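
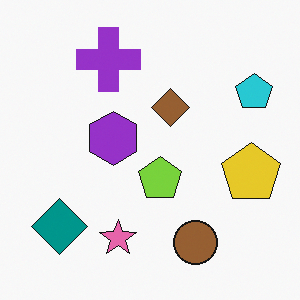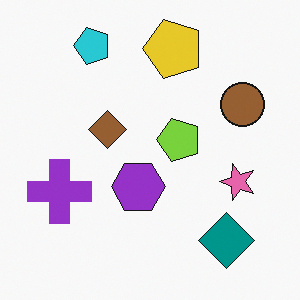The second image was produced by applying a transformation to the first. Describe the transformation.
The second image is the first rotated 90° counter-clockwise.

The cyan pentagon sits in the top-right of the first image and the top-left of the second — consistent with a whole-image 90° counter-clockwise rotation.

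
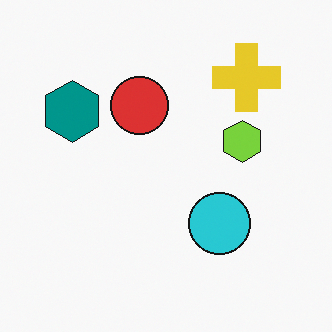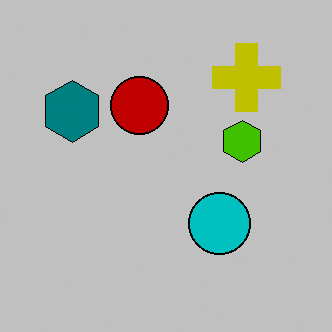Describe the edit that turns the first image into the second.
The image was heavily posterized to just a handful of flat colors.

Each flat color has snapped to a coarser quantized level — most visibly, the near-white background has dropped to a flat grey.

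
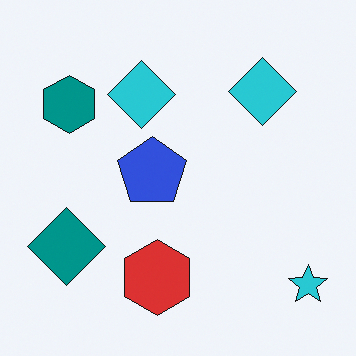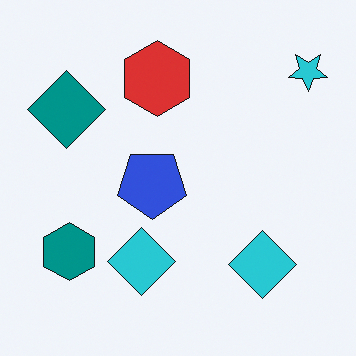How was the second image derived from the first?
Flipped vertically (top ↔ bottom).

The cyan star is in the bottom-right of the first image and the top-right of the second — shapes on opposite sides of the horizontal midline have swapped in a mirror flip.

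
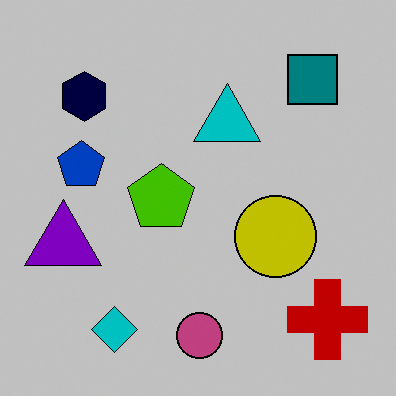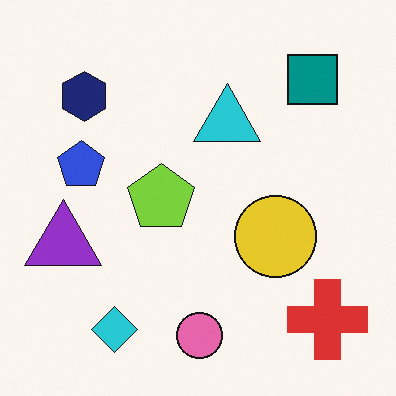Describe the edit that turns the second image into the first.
This is the original image heavily posterized to just a handful of flat colors.

Each flat color has snapped to a coarser quantized level — most visibly, the near-white background has dropped to a flat grey.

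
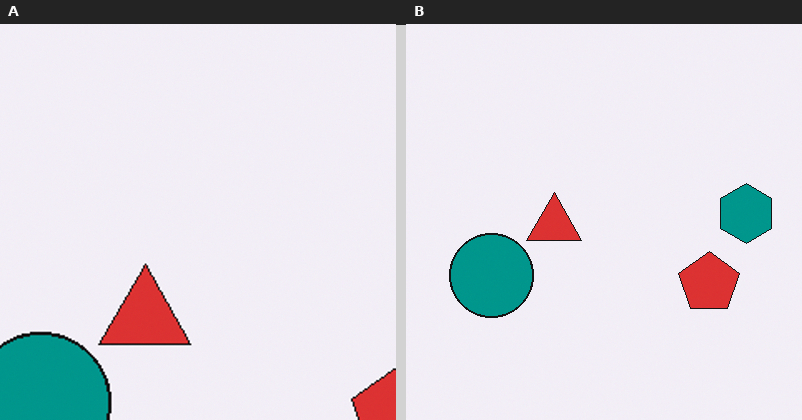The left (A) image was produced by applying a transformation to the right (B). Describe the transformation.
The left (A) image is the right (B) cropped tightly and scaled back up.

The visible shapes are larger and the field of view is narrower; shapes near the original edges may be partly or wholly outside the frame — a crop-and-rescale.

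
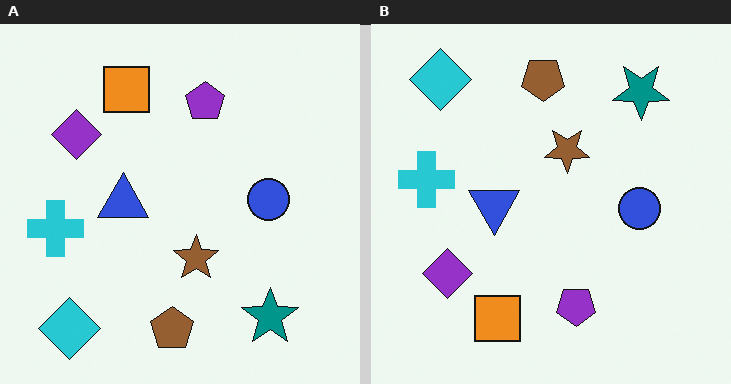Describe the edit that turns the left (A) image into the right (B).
It was flipped vertically (top ↔ bottom).

The brown pentagon is in the bottom of the left (A) image and the top of the right (B) — shapes on opposite sides of the horizontal midline have swapped in a mirror flip.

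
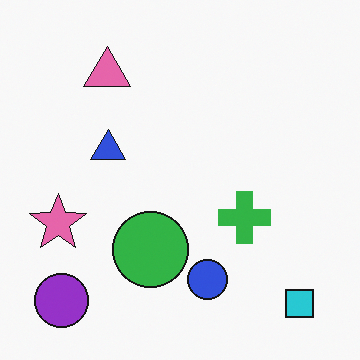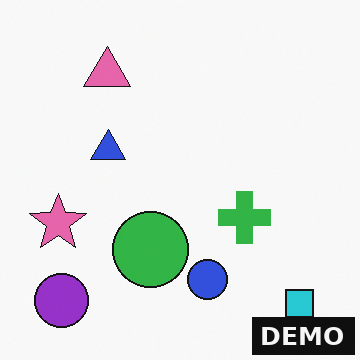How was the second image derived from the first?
The second image is the first watermarked with the text "DEMO" in the lower-right corner.

A dark label reading "DEMO" appears in the lower-right corner.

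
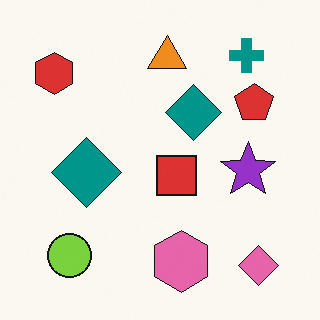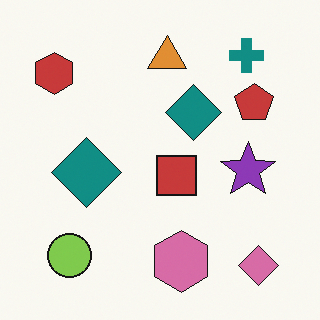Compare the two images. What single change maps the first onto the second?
The transformation is: slightly desaturated.

All colors are more muted and greyish — a global saturation change.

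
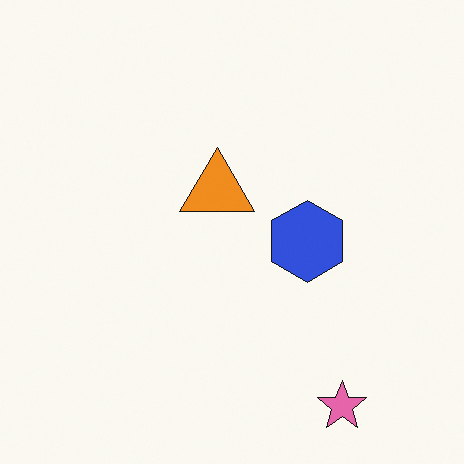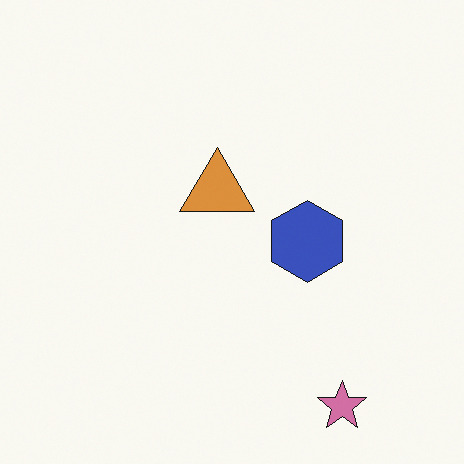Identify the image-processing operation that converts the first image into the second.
This is the original image slightly desaturated.

All colors are more muted and greyish — a global saturation change.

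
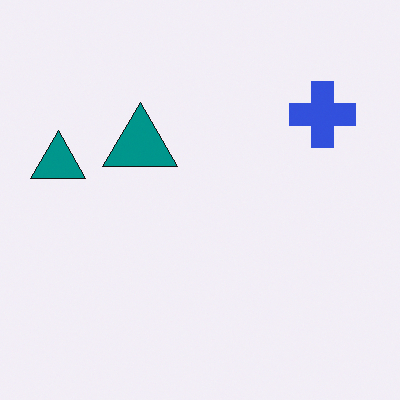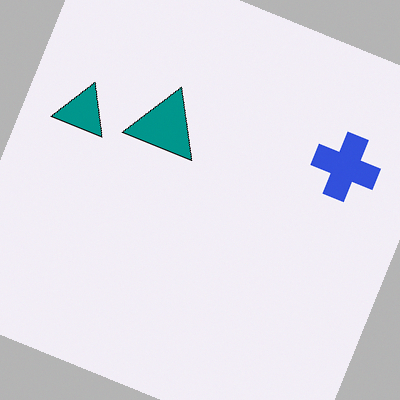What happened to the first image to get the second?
The image was rotated clockwise by a clearly visible amount.

Every shape is tilted by the same angle and the image corners show triangular fill wedges — a whole-image rotation by a non-right angle.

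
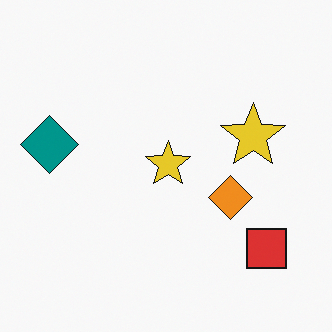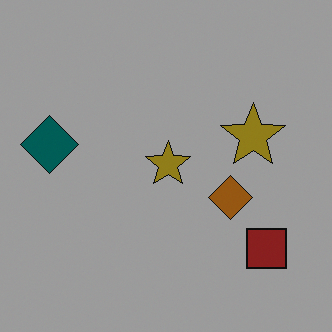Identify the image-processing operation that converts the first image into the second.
The second image is the first substantially darkened.

Every pixel — background and shapes alike — is uniformly darkened.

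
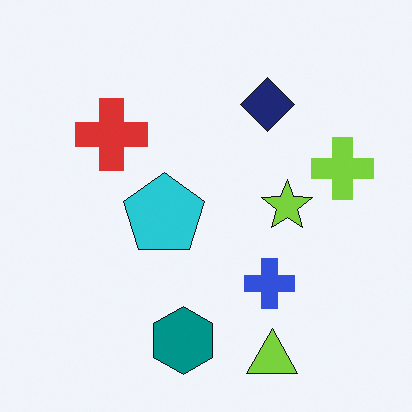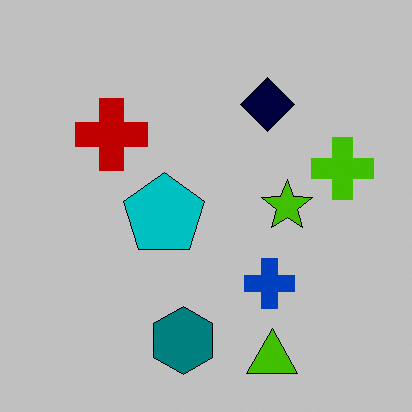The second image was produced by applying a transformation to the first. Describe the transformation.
This is the original image aggressively posterized.

Each flat color has snapped to a coarser quantized level — most visibly, the near-white background has dropped to a flat grey.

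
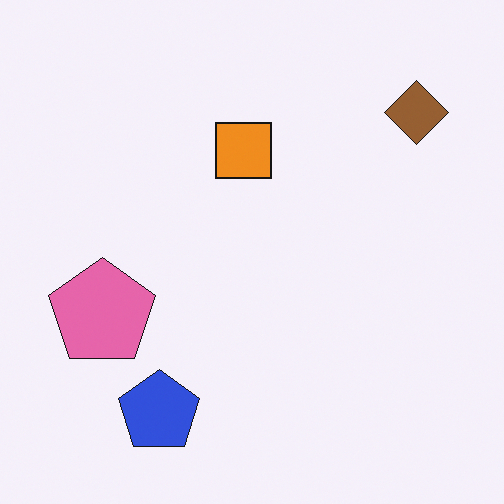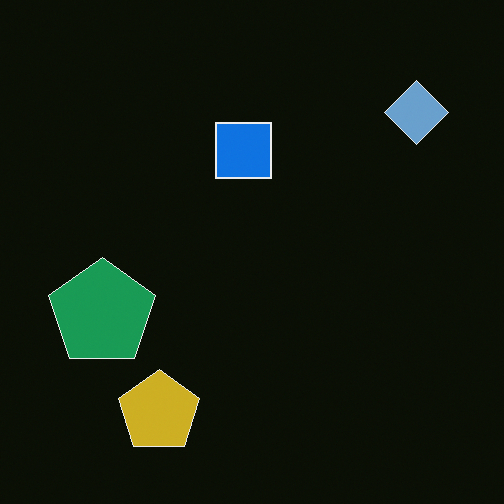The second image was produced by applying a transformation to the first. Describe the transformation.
The second image is the first color-inverted (negative).

The light background has become dark and every shape's color is its complement — a photographic negative.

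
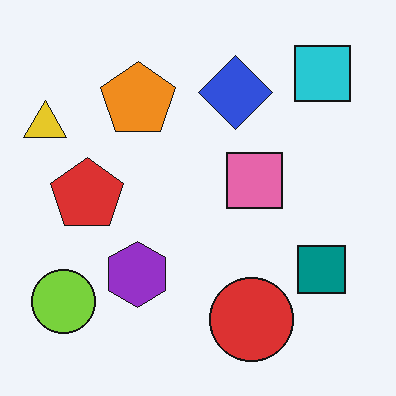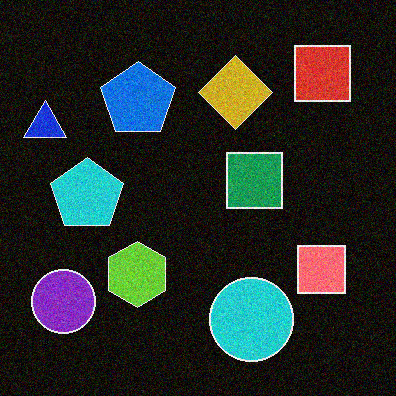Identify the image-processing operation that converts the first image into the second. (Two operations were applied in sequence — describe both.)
Color-inverted (negative), then degraded with moderate additive noise.

The light background has become dark and every shape's color is its complement — a photographic negative. Random speckle covers the whole image, including the flat background.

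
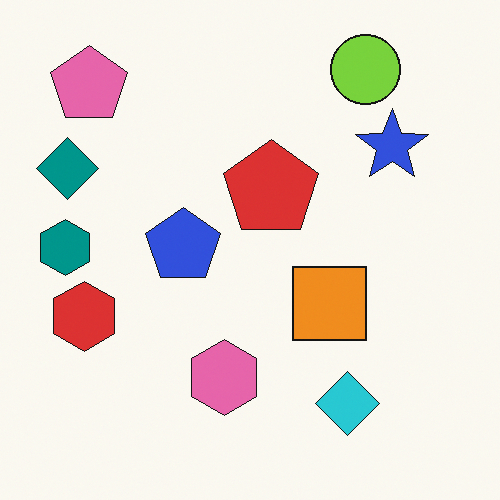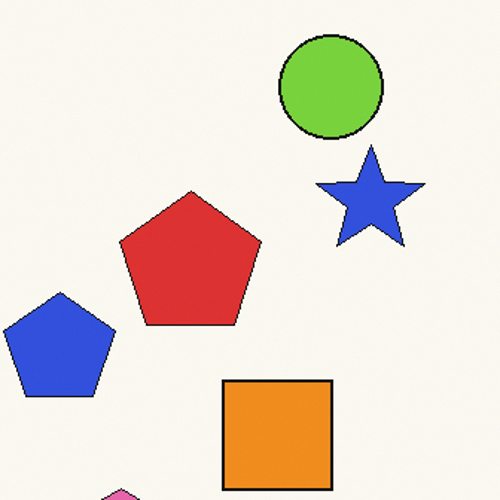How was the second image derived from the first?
The transformation is: cropped slightly and scaled back up.

The visible shapes are larger and the field of view is narrower; shapes near the original edges may be partly or wholly outside the frame — a crop-and-rescale.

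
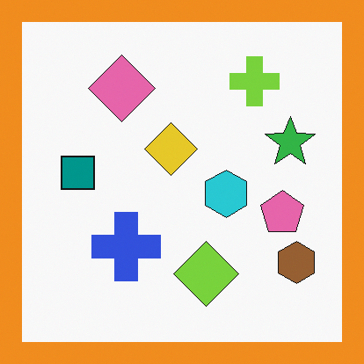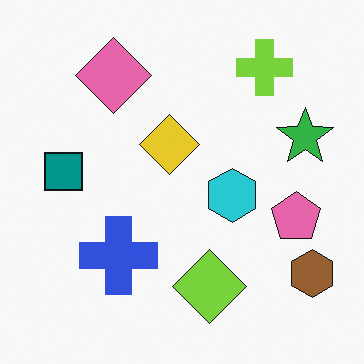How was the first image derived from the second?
The first image is the second framed with a orange border.

A solid orange frame runs around the edge of the first image, with the content slightly shrunk inside it.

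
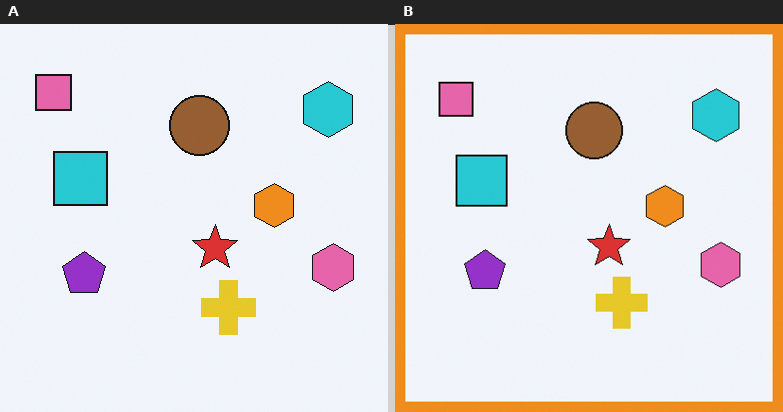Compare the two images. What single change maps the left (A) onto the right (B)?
This is the original image framed with a orange border.

A solid orange frame runs around the edge of the right (B) image, with the content slightly shrunk inside it.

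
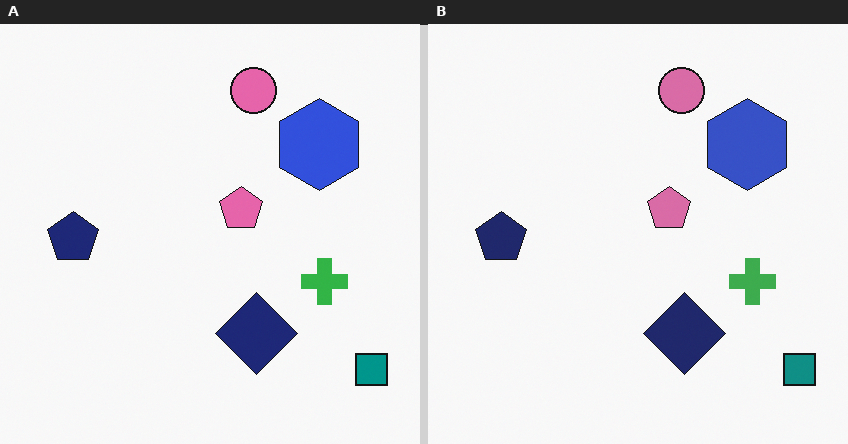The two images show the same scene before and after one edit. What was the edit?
Slightly desaturated.

All colors are more muted and greyish — a global saturation change.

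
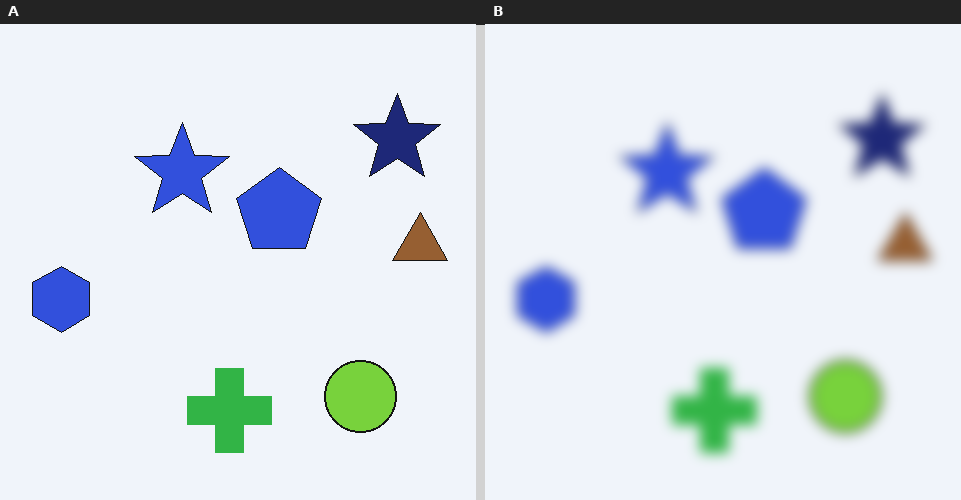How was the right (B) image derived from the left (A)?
The right (B) image is the left (A) heavily blurred.

Shape edges and outlines are uniformly softened across the whole image.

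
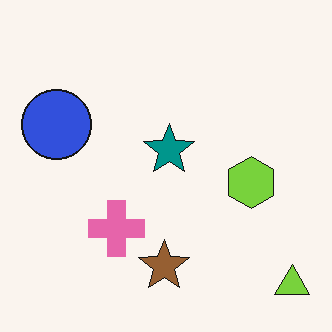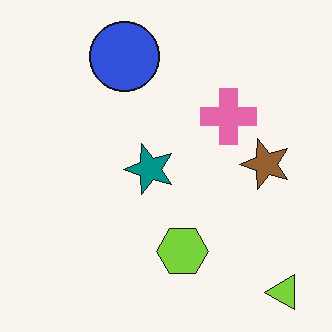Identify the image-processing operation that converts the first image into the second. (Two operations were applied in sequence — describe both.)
This is the original image JPEG-compressed with visible artifacts, then transposed (reflected across the top-left ↔ bottom-right diagonal).

Blocky 8×8 compression artifacts appear around shape edges and the flat background shows ringing — characteristic JPEG degradation. Shapes have swapped their row and column positions — what was in the top-right is now in the bottom-left — a diagonal reflection.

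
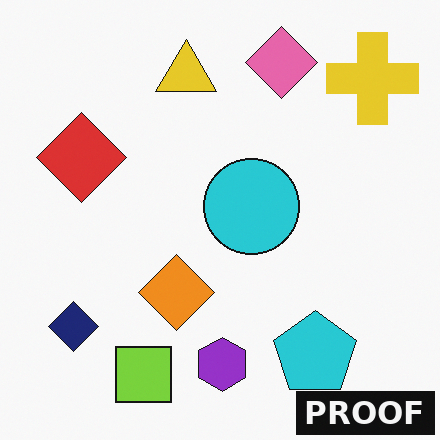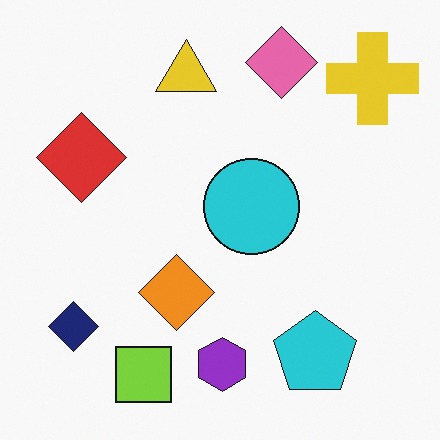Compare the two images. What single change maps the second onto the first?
The first image is the second watermarked with the text "PROOF" in the lower-right corner.

A dark label reading "PROOF" appears in the lower-right corner.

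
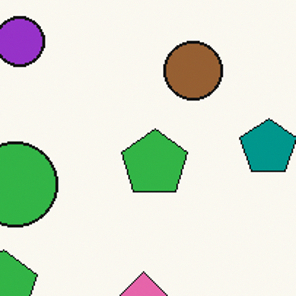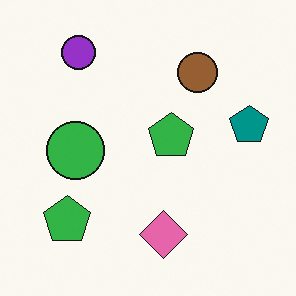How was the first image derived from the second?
The first image is the second cropped slightly and scaled back up.

The visible shapes are larger and the field of view is narrower; shapes near the original edges may be partly or wholly outside the frame — a crop-and-rescale.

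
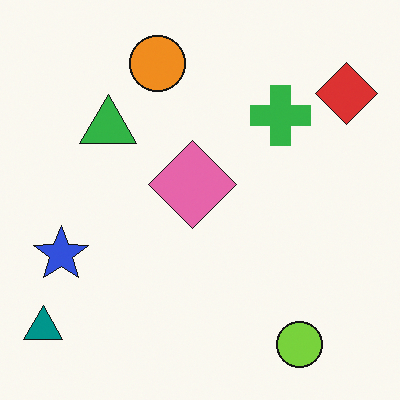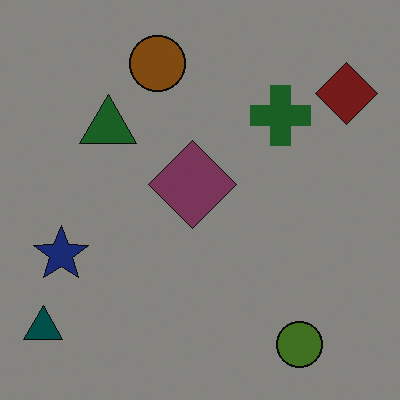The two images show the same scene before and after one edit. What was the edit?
The second image is the first darkened a lot.

Every pixel — background and shapes alike — is uniformly darkened.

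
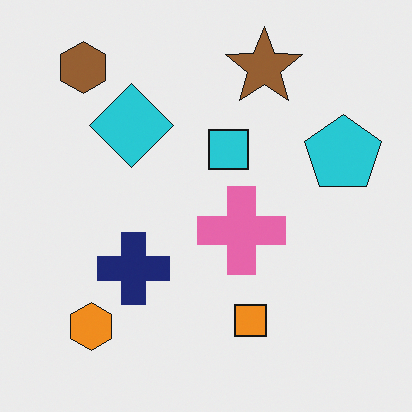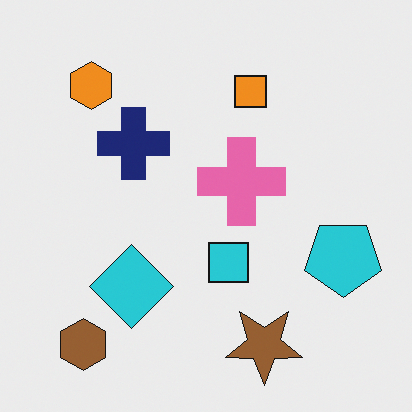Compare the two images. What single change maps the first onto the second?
Flipped vertically (top ↔ bottom).

The brown hexagon is in the top-left of the first image and the bottom-left of the second — shapes on opposite sides of the horizontal midline have swapped in a mirror flip.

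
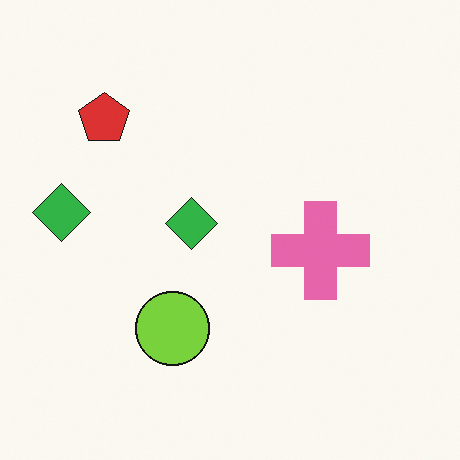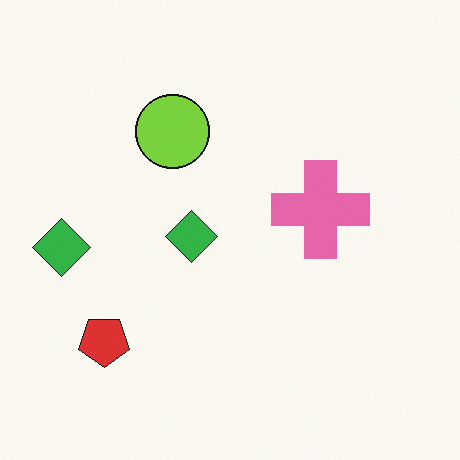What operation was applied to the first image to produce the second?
It was flipped vertically (top ↔ bottom).

The red pentagon is in the top-left of the first image and the bottom-left of the second — shapes on opposite sides of the horizontal midline have swapped in a mirror flip.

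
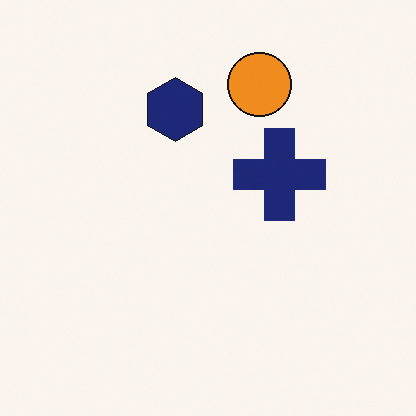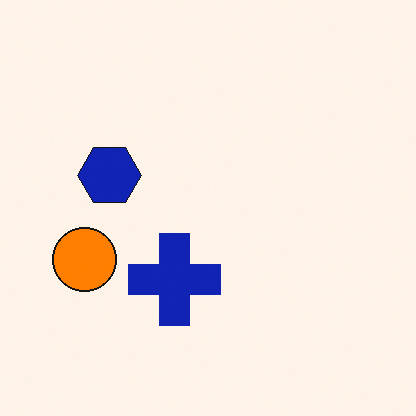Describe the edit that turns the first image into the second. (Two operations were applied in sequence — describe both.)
It was heavily oversaturated, then transposed (reflected across the top-left ↔ bottom-right diagonal).

All colors are more vivid — a global saturation change. Shapes have swapped their row and column positions — what was in the top-right is now in the bottom-left — a diagonal reflection.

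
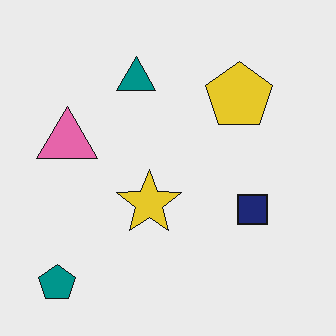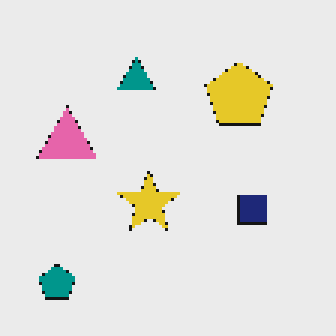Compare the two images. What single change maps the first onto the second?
The second image is the first lightly pixelated (a mild mosaic effect).

Shapes are reduced to large square blocks; fine edges and outlines are lost — a downscale-then-upscale (mosaic) effect.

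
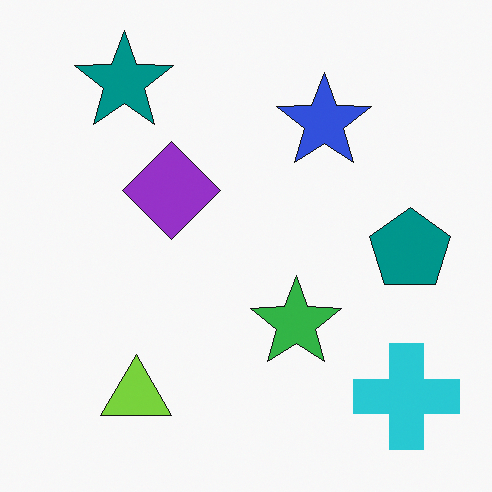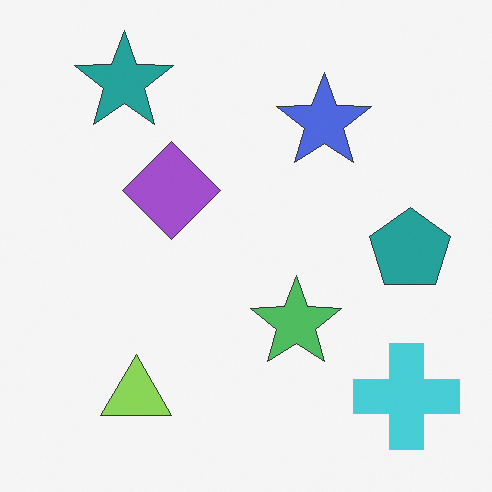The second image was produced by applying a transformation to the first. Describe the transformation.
Given slightly reduced contrast.

Tones are pushed toward mid-grey across the whole image — a global contrast change.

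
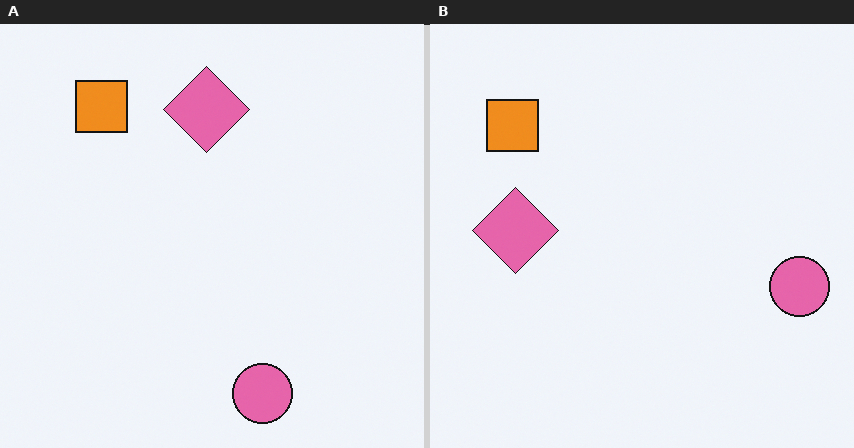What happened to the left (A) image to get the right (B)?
The transformation is: transposed (reflected across the top-left ↔ bottom-right diagonal).

Shapes have swapped their row and column positions — what was in the top-right is now in the bottom-left — a diagonal reflection.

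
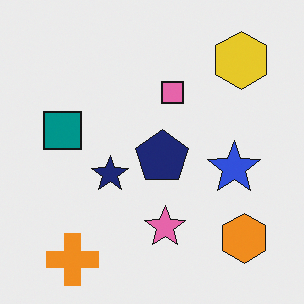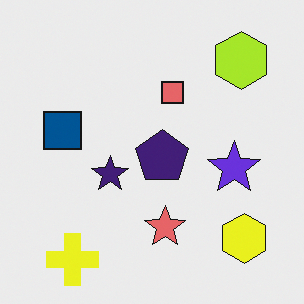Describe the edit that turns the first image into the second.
The image was hue-shifted slightly.

Every shape's color has rotated by the same amount around the hue wheel — a uniform hue shift.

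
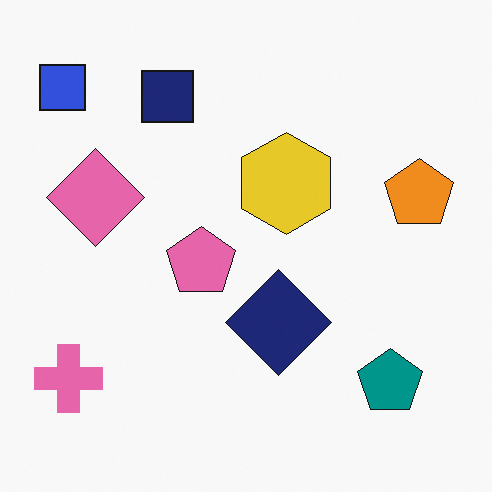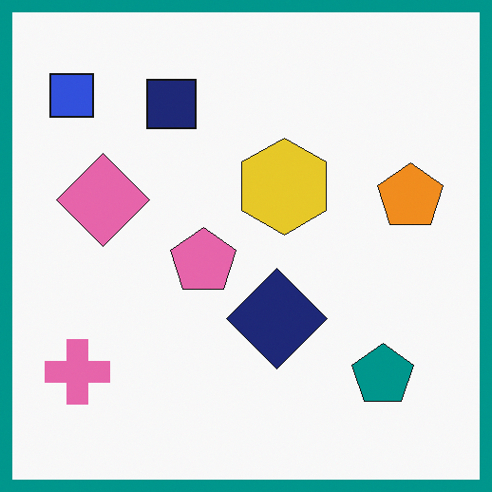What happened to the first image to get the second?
The image was framed with a teal border.

A solid teal frame runs around the edge of the second image, with the content slightly shrunk inside it.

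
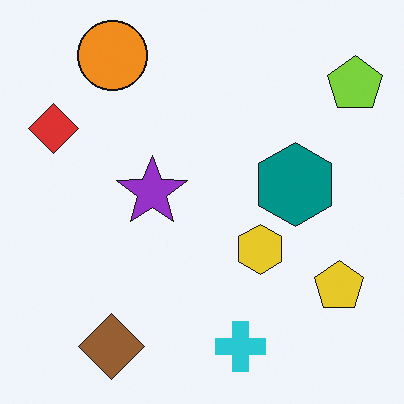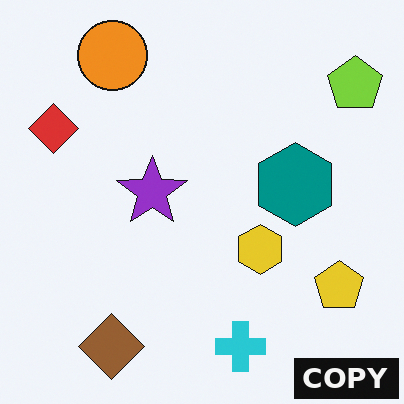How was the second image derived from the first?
The image was watermarked with the text "COPY" in the lower-right corner.

A dark label reading "COPY" appears in the lower-right corner.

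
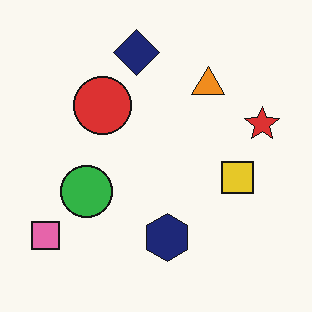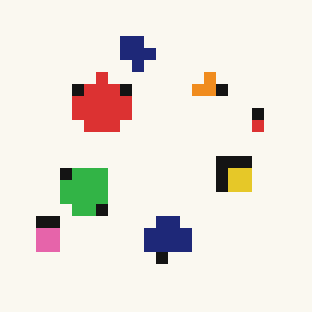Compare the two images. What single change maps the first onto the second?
Coarsely pixelated.

Shapes are reduced to large square blocks; fine edges and outlines are lost — a downscale-then-upscale (mosaic) effect.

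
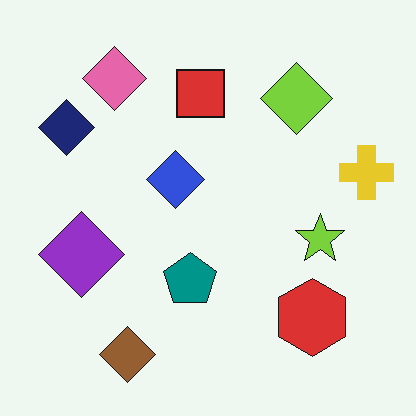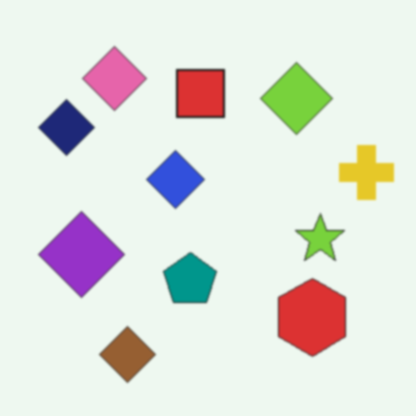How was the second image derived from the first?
This is the original image lightly blurred.

Shape edges and outlines are uniformly softened across the whole image.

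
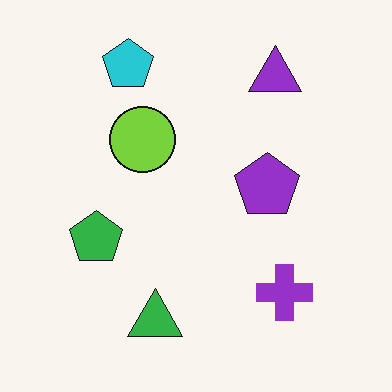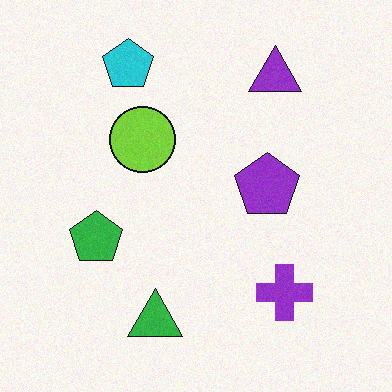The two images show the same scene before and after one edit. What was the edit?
Degraded with subtle gaussian noise.

Random speckle covers the whole image, including the flat background.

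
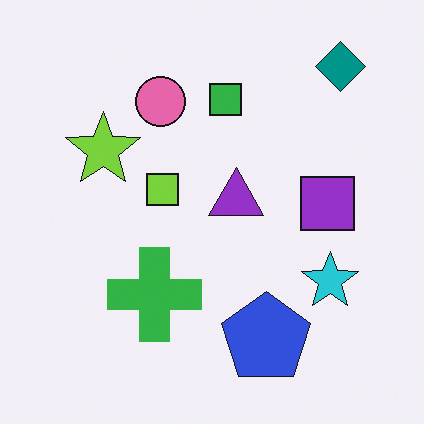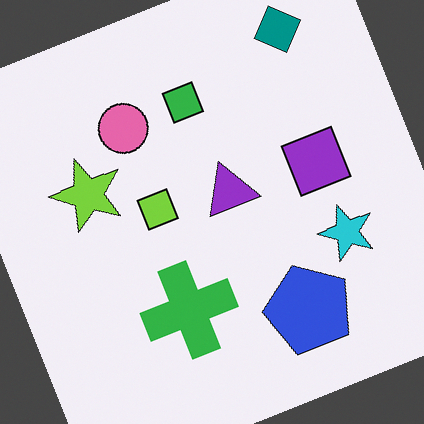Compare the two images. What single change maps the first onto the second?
It was rotated counter-clockwise by a clearly visible amount.

Every shape is tilted by the same angle and the image corners show triangular fill wedges — a whole-image rotation by a non-right angle.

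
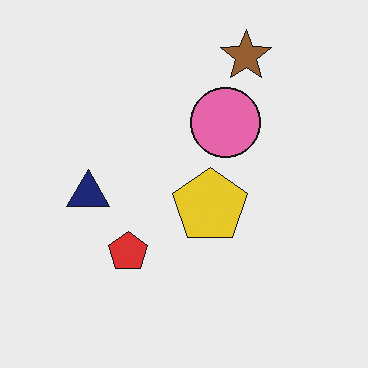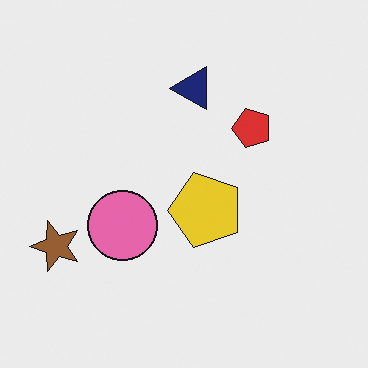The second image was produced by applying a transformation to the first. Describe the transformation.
The transformation is: transposed (reflected across the top-left ↔ bottom-right diagonal).

Shapes have swapped their row and column positions — what was in the top-right is now in the bottom-left — a diagonal reflection.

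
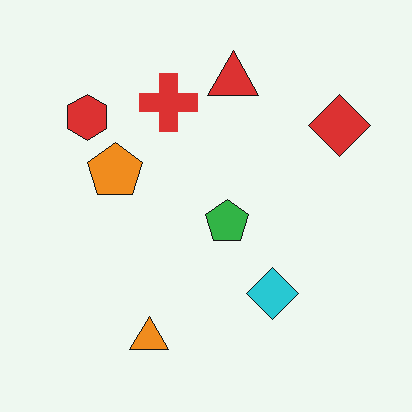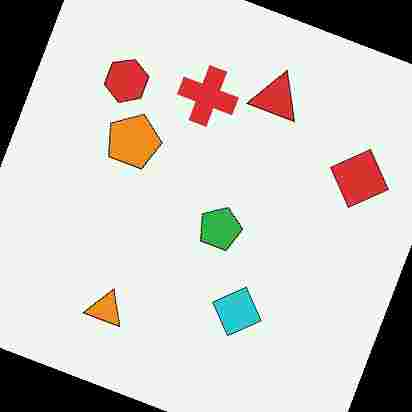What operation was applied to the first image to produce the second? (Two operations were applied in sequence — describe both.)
The image was rotated clockwise by a clearly visible amount, then heavily JPEG-compressed with obvious blocking artifacts.

Every shape is tilted by the same angle and the image corners show triangular fill wedges — a whole-image rotation by a non-right angle. Blocky 8×8 compression artifacts appear around shape edges and the flat background shows ringing — characteristic JPEG degradation.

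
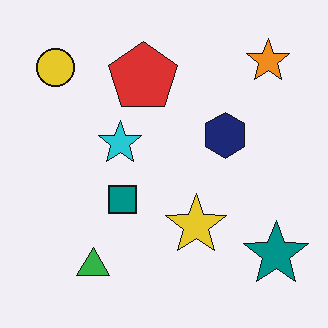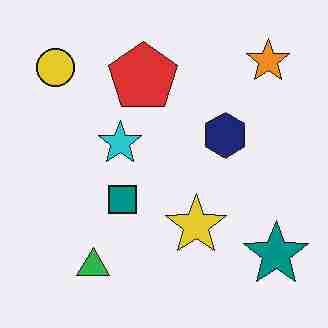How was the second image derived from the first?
Degraded with heavy JPEG compression.

Blocky 8×8 compression artifacts appear around shape edges and the flat background shows ringing — characteristic JPEG degradation.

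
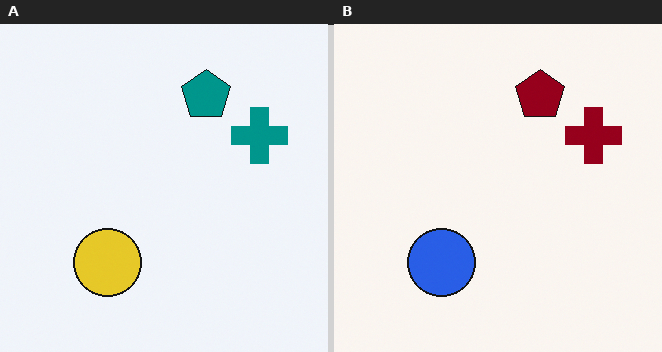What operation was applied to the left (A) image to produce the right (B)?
The image was hue-shifted by a large amount.

Every shape's color has rotated by the same amount around the hue wheel — a uniform hue shift.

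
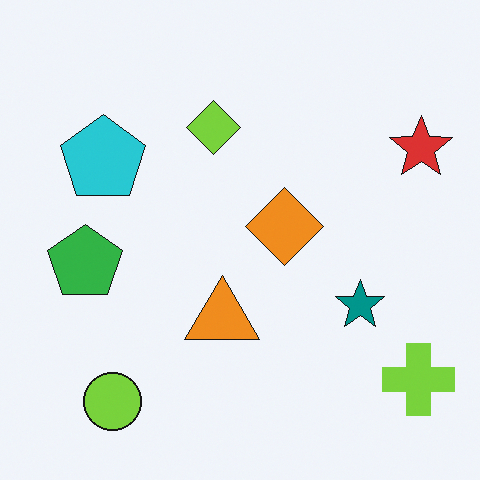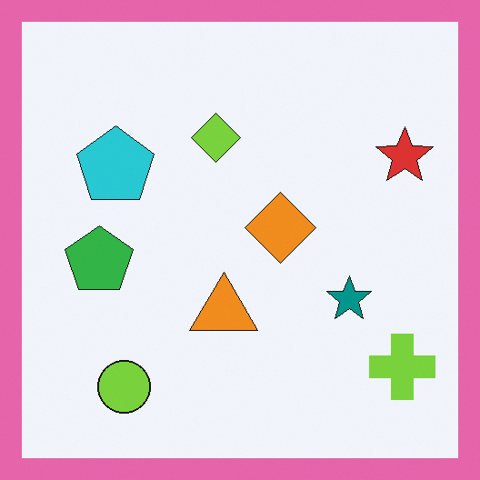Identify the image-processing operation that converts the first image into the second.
It was framed with a pink border.

A solid pink frame runs around the edge of the second image, with the content slightly shrunk inside it.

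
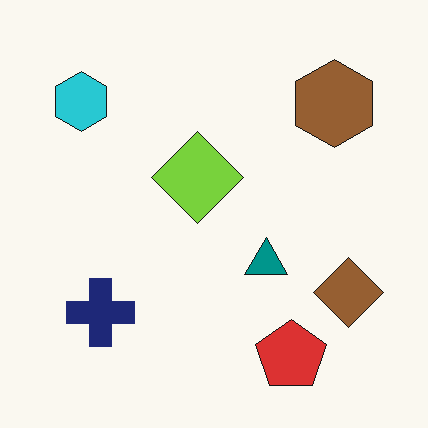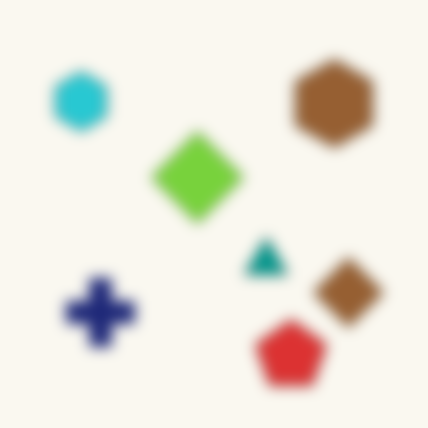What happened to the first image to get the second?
The image was strongly gaussian-blurred.

Shape edges and outlines are uniformly softened across the whole image.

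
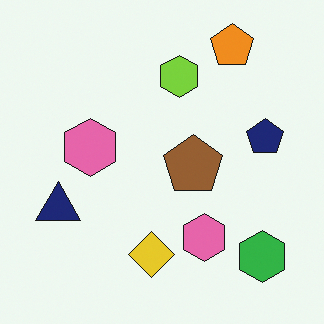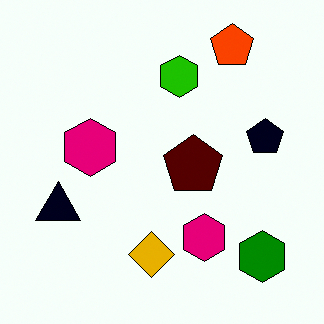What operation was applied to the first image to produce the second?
Given much higher contrast.

Tones are pushed away from mid-grey across the whole image — a global contrast change.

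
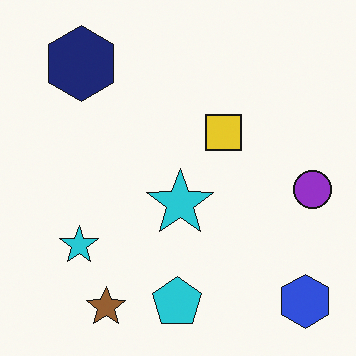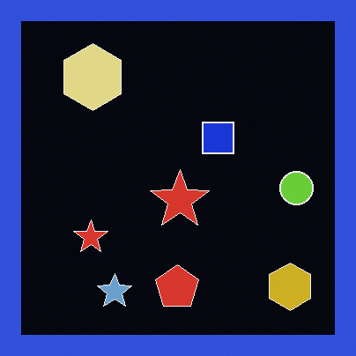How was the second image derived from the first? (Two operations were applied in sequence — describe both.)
It was color-inverted (negative), then framed with a blue border.

The light background has become dark and every shape's color is its complement — a photographic negative. A solid blue frame runs around the edge of the second image, with the content slightly shrunk inside it.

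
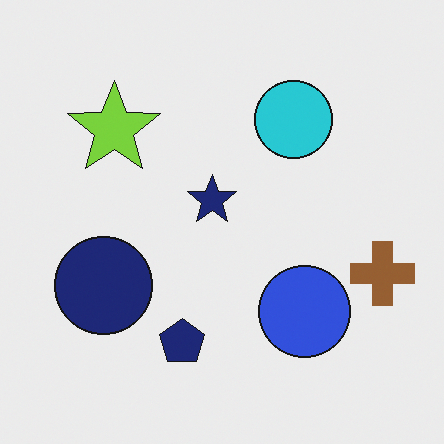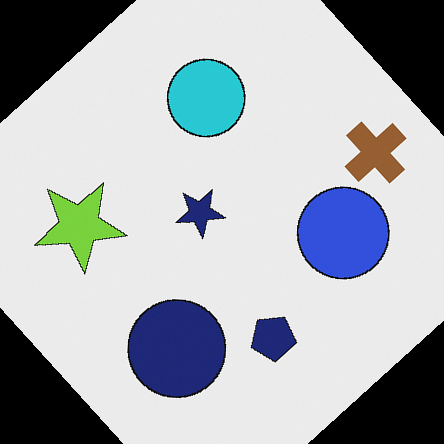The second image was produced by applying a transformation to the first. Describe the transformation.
The second image is the first rotated counter-clockwise by a large amount — several tens of degrees.

Every shape is tilted by the same angle and the image corners show triangular fill wedges — a whole-image rotation by a non-right angle.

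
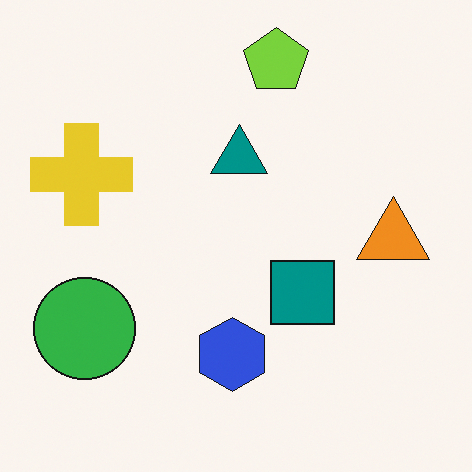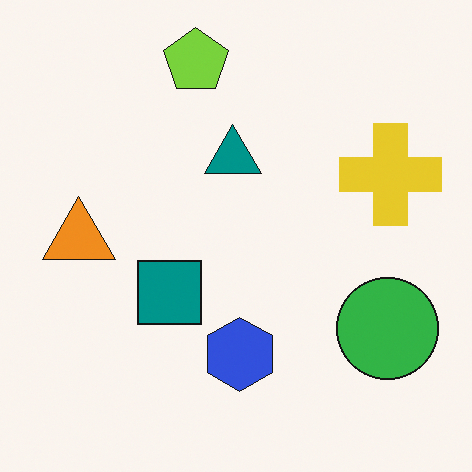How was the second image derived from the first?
Flipped horizontally (left ↔ right).

The orange triangle is in the right of the first image and the left of the second — shapes on opposite sides of the vertical midline have swapped in a mirror flip.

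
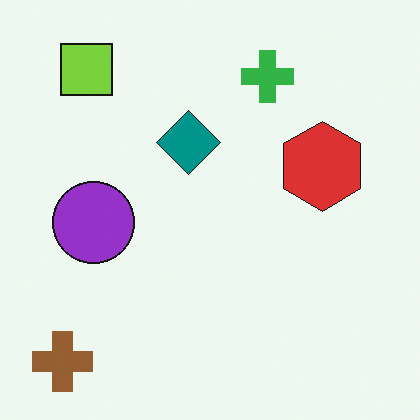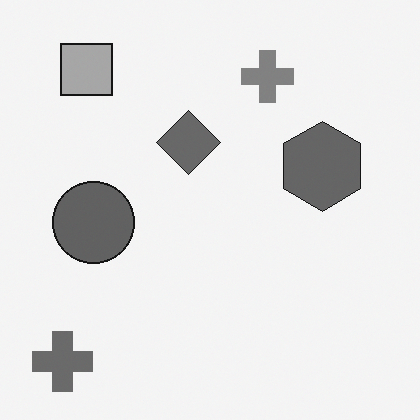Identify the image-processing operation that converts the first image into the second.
The second image is the first converted to grayscale.

All color is removed — every shape is now a shade of grey.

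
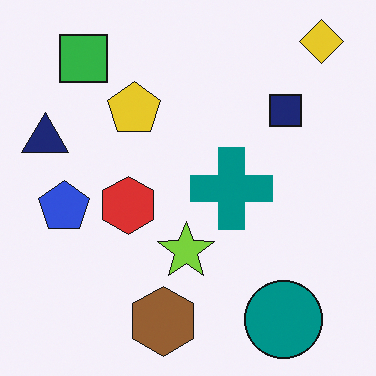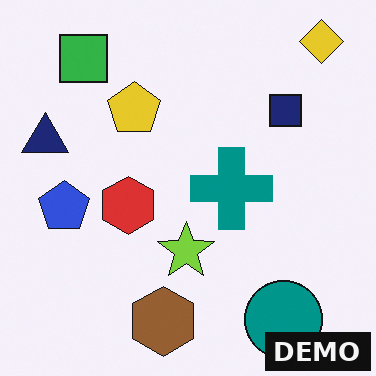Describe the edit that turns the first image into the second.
The image was watermarked with the text "DEMO" in the lower-right corner.

A dark label reading "DEMO" appears in the lower-right corner.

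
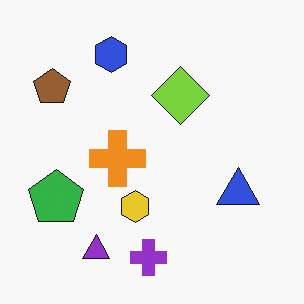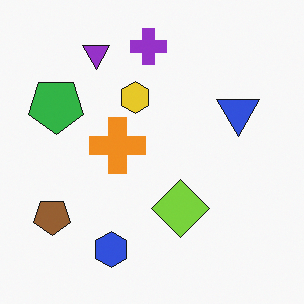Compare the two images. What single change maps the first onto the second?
Flipped vertically (top ↔ bottom).

The purple cross is in the bottom of the first image and the top of the second — shapes on opposite sides of the horizontal midline have swapped in a mirror flip.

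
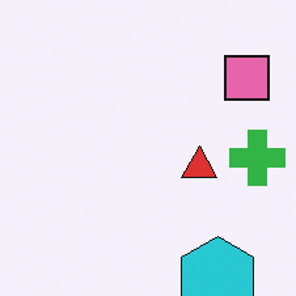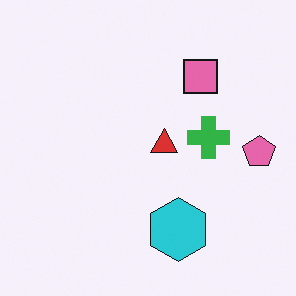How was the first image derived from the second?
It was cropped slightly and scaled back up.

The visible shapes are larger and the field of view is narrower; shapes near the original edges may be partly or wholly outside the frame — a crop-and-rescale.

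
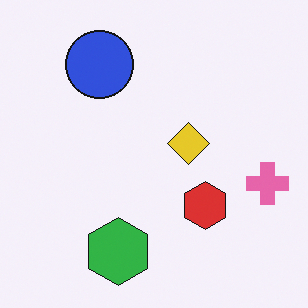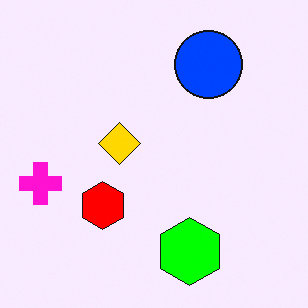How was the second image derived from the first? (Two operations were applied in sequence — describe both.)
Heavily oversaturated, then flipped horizontally (left ↔ right).

All colors are more vivid — a global saturation change. The pink cross is in the right of the first image and the left of the second — shapes on opposite sides of the vertical midline have swapped in a mirror flip.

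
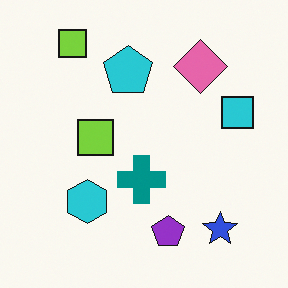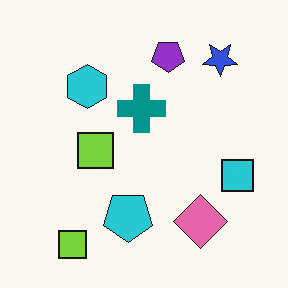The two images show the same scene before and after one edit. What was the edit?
The image was flipped vertically (top ↔ bottom).

The purple pentagon is in the bottom of the first image and the top of the second — shapes on opposite sides of the horizontal midline have swapped in a mirror flip.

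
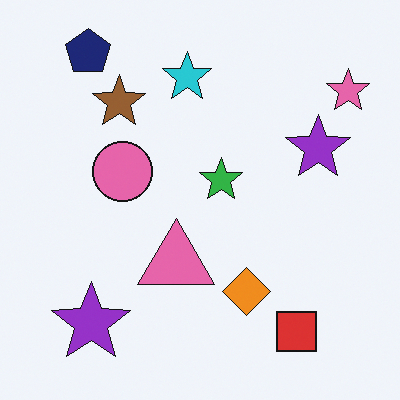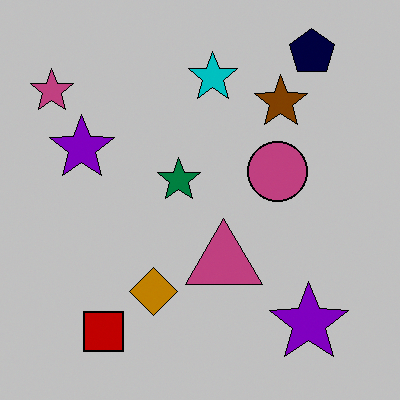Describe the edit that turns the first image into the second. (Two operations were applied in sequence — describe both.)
The second image is the first flipped horizontally (left ↔ right), then aggressively posterized.

The pink star is in the top-right of the first image and the top-left of the second — shapes on opposite sides of the vertical midline have swapped in a mirror flip. Each flat color has snapped to a coarser quantized level — most visibly, the near-white background has dropped to a flat grey.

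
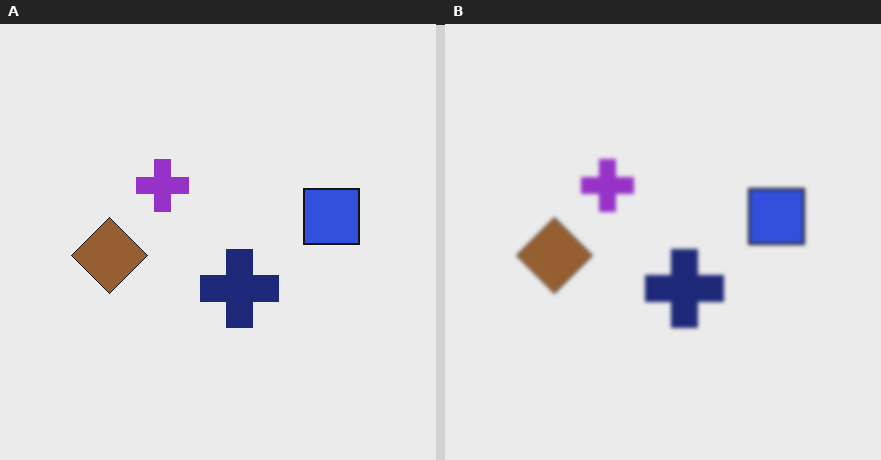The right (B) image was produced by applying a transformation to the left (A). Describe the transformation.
Lightly blurred.

Shape edges and outlines are uniformly softened across the whole image.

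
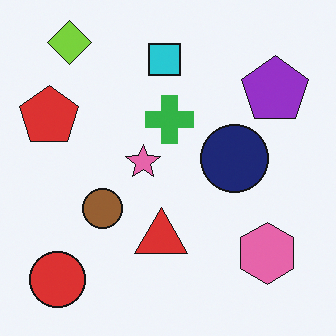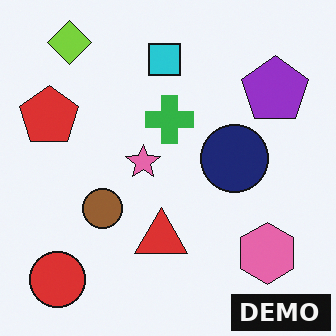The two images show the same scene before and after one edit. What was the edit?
The second image is the first watermarked with the text "DEMO" in the lower-right corner.

A dark label reading "DEMO" appears in the lower-right corner.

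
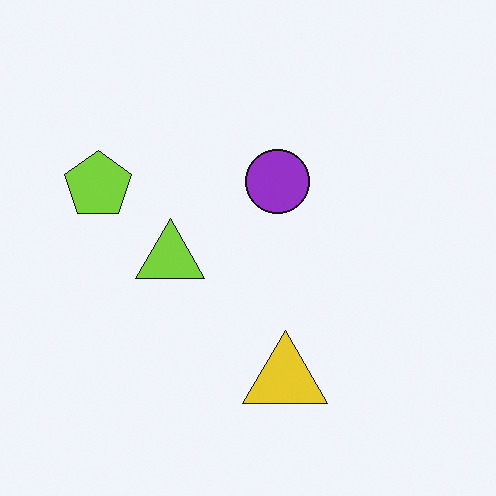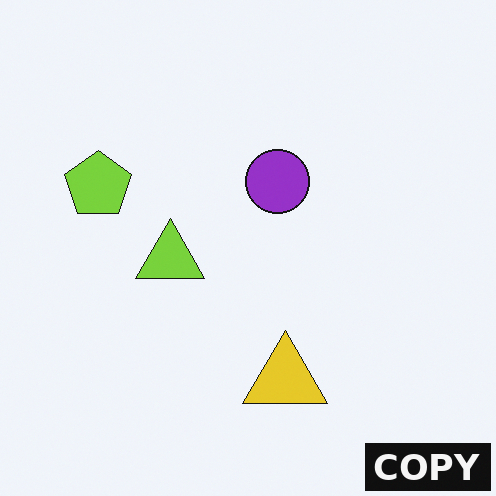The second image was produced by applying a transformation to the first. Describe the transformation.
Watermarked with the text "COPY" in the lower-right corner.

A dark label reading "COPY" appears in the lower-right corner.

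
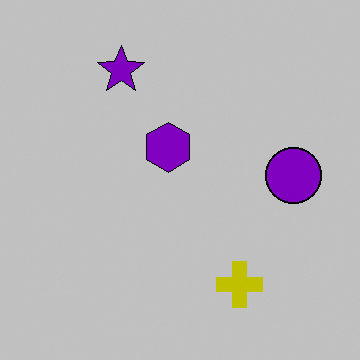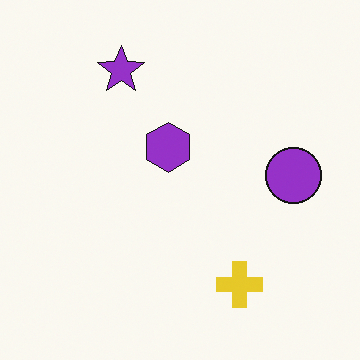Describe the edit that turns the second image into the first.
Aggressively posterized.

Each flat color has snapped to a coarser quantized level — most visibly, the near-white background has dropped to a flat grey.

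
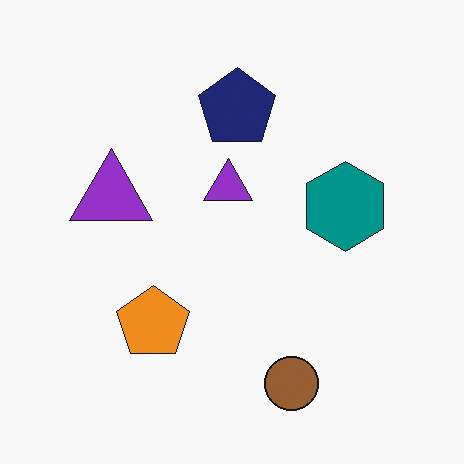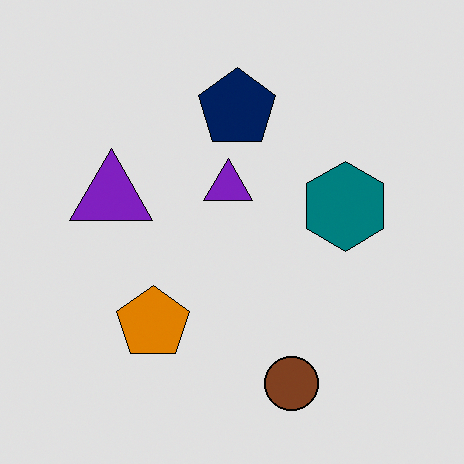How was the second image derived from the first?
This is the original image moderately posterized.

Each flat color has snapped to a coarser quantized level — most visibly, the near-white background has dropped to a flat grey.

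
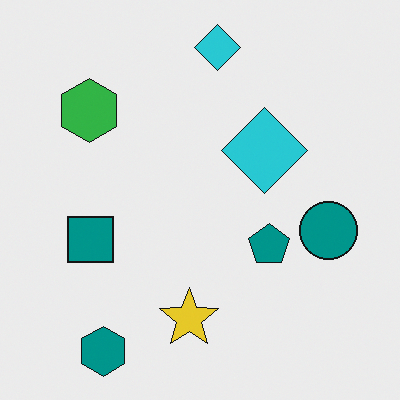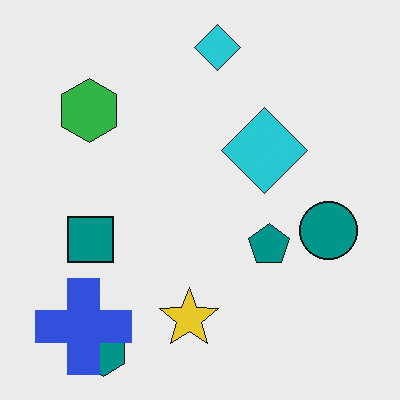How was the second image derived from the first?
It was overlaid with an additional blue cross.

A blue cross appears in the second image that is absent from the first.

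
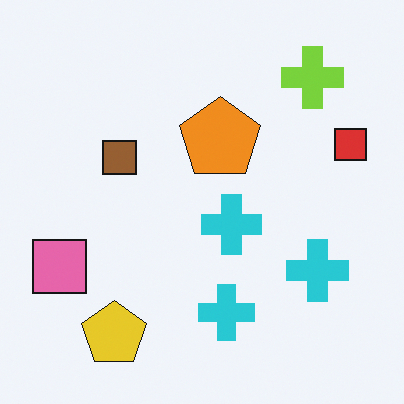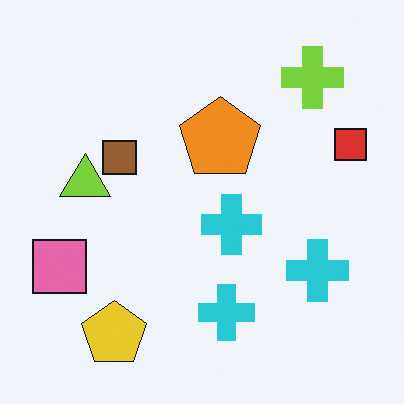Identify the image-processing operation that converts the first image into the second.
The second image is the first overlaid with an additional lime triangle.

A lime triangle appears in the second image that is absent from the first.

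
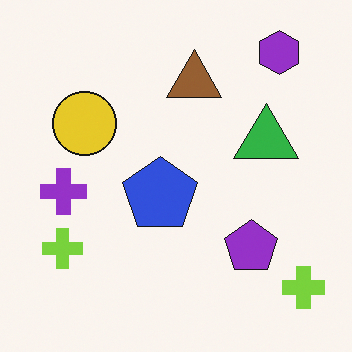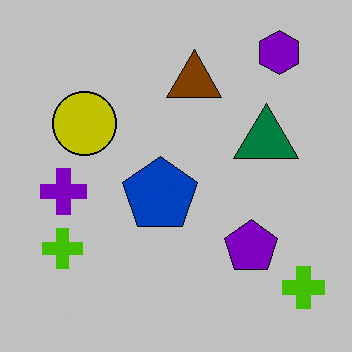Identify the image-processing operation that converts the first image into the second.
The transformation is: aggressively posterized.

Each flat color has snapped to a coarser quantized level — most visibly, the near-white background has dropped to a flat grey.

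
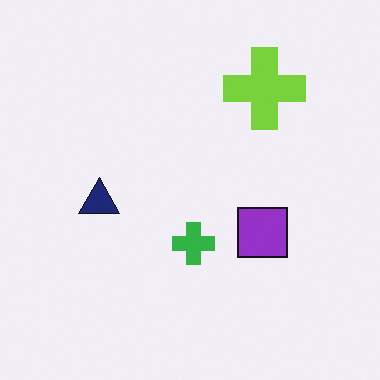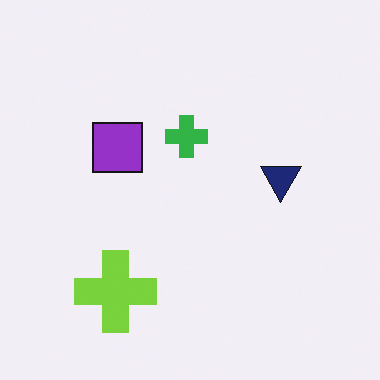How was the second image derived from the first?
It was rotated 180°.

The lime cross sits in the top-right of the first image and the bottom-left of the second — consistent with a whole-image 180° rotation.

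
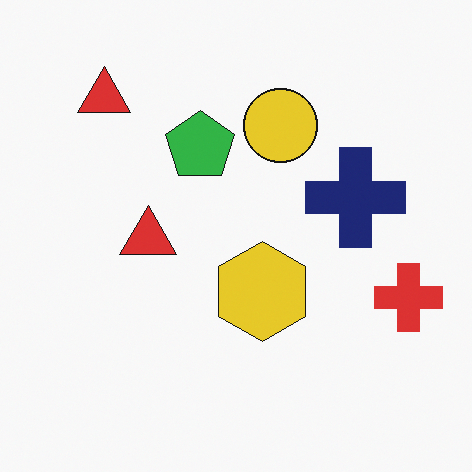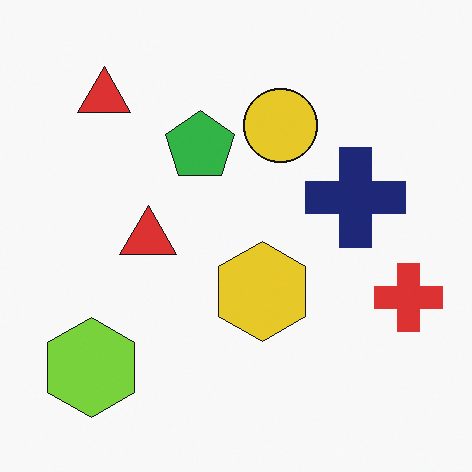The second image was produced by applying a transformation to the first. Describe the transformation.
The second image is the first overlaid with an additional lime hexagon.

A lime hexagon appears in the second image that is absent from the first.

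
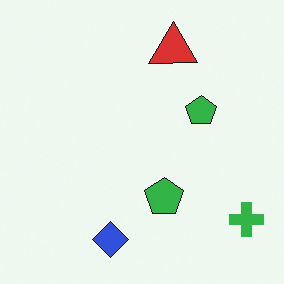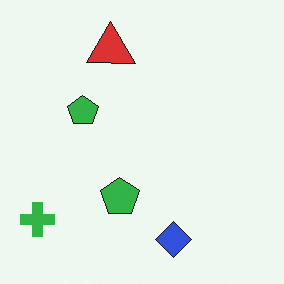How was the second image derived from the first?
This is the original image flipped horizontally (left ↔ right).

The green cross is in the bottom-right of the first image and the bottom-left of the second — shapes on opposite sides of the vertical midline have swapped in a mirror flip.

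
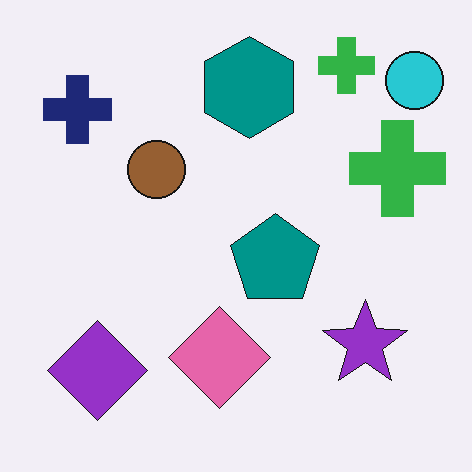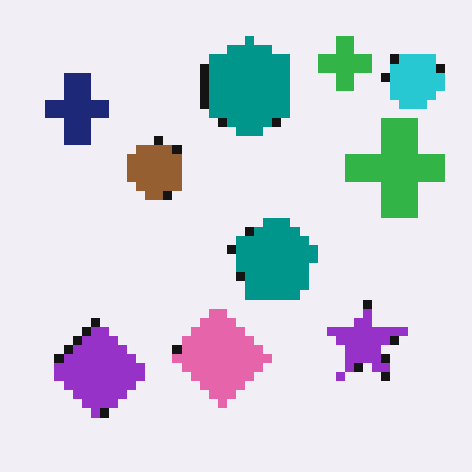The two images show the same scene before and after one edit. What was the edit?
The image was heavily pixelated into large blocks.

Shapes are reduced to large square blocks; fine edges and outlines are lost — a downscale-then-upscale (mosaic) effect.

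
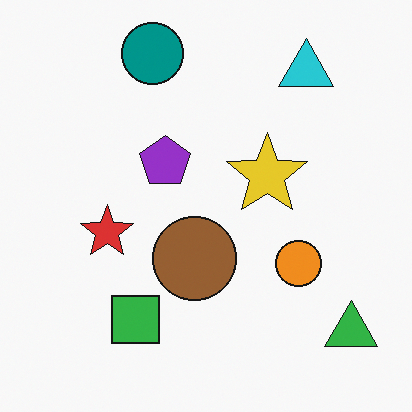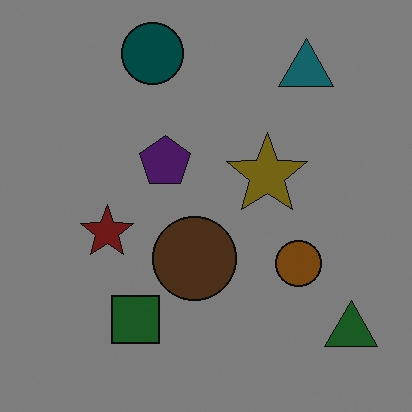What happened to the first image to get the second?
Darkened a lot.

Every pixel — background and shapes alike — is uniformly darkened.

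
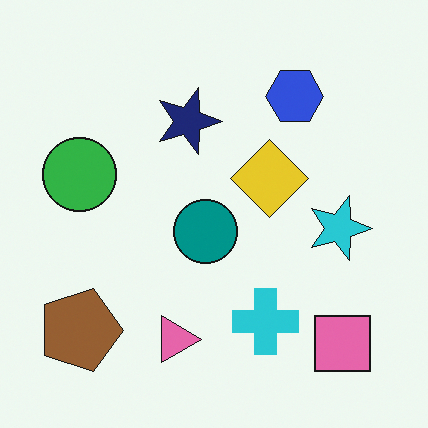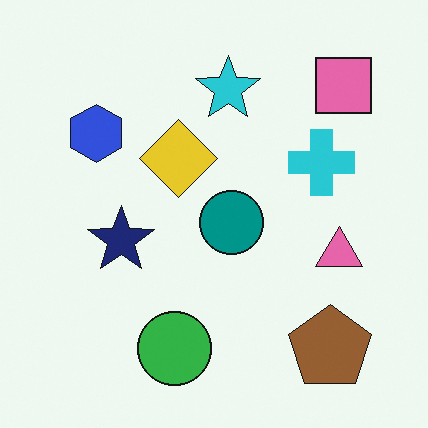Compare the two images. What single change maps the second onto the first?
The first image is the second rotated 90° clockwise.

The pink square sits in the top-right of the second image and the bottom-right of the first — consistent with a whole-image 90° clockwise rotation.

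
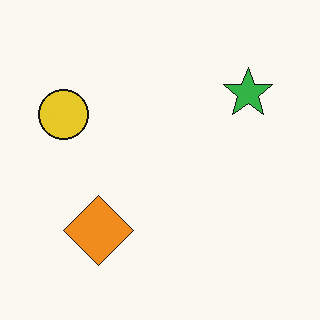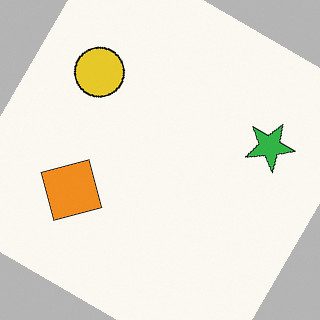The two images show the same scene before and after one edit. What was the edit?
Rotated clockwise by a large amount — several tens of degrees.

Every shape is tilted by the same angle and the image corners show triangular fill wedges — a whole-image rotation by a non-right angle.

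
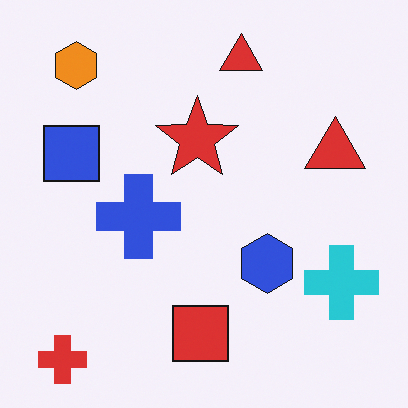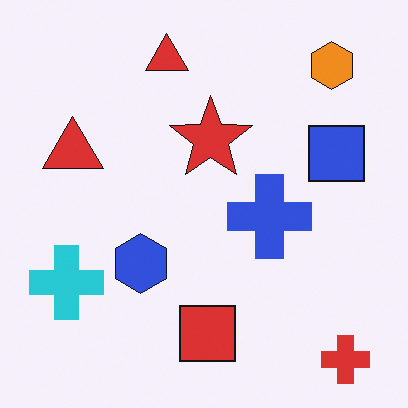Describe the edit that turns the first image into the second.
The image was flipped horizontally (left ↔ right).

The red cross is in the bottom-left of the first image and the bottom-right of the second — shapes on opposite sides of the vertical midline have swapped in a mirror flip.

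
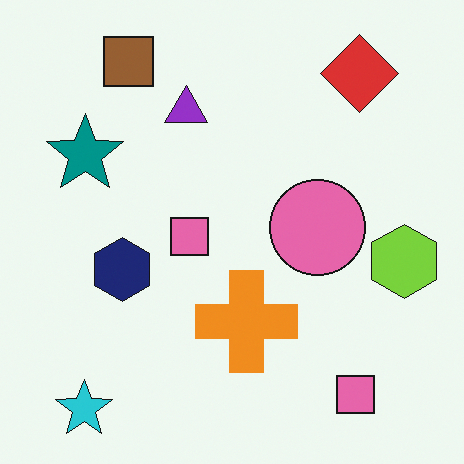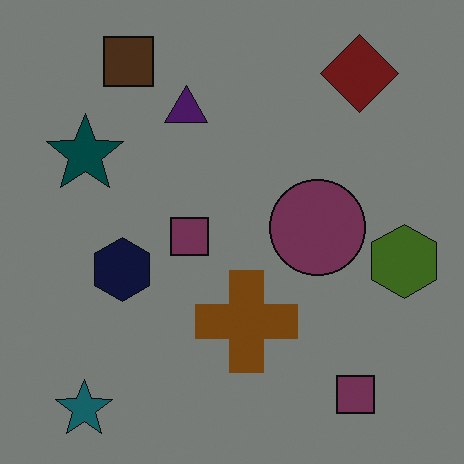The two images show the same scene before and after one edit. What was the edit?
The image was noticeably darkened.

Every pixel — background and shapes alike — is uniformly darkened.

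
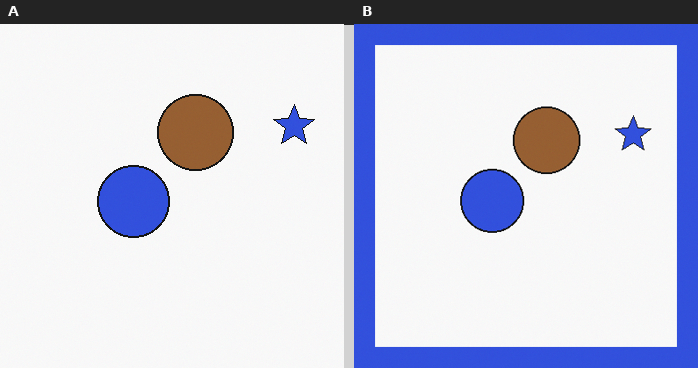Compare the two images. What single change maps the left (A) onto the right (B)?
The transformation is: framed with a blue border.

A solid blue frame runs around the edge of the right (B) image, with the content slightly shrunk inside it.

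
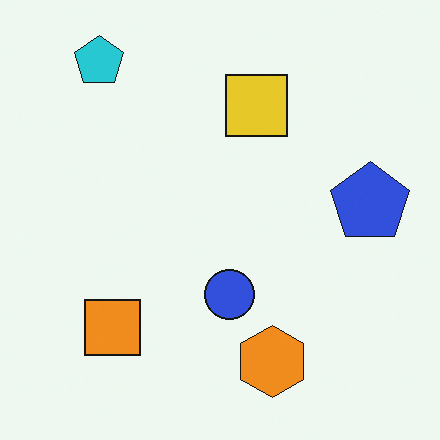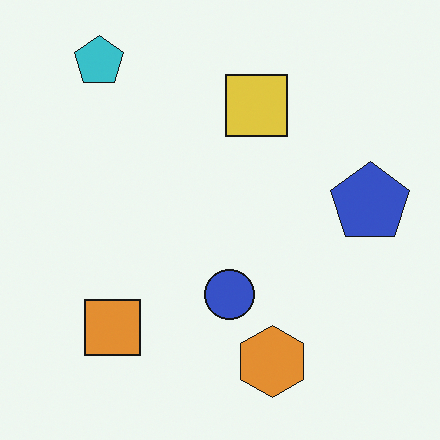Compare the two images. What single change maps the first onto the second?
The image was slightly desaturated.

All colors are more muted and greyish — a global saturation change.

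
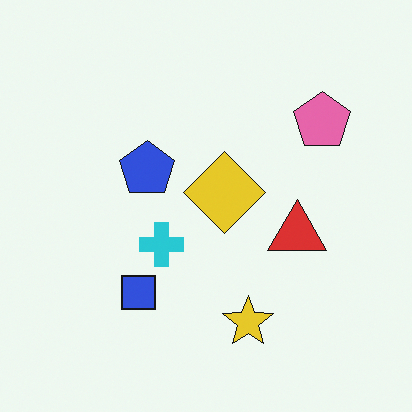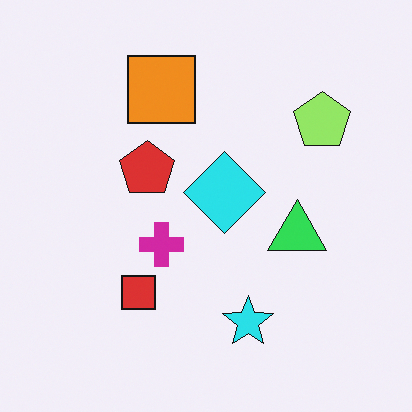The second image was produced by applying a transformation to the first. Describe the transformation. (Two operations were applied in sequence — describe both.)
The transformation is: hue-shifted through roughly a third of the color wheel, then overlaid with an additional orange square.

Every shape's color has rotated by the same amount around the hue wheel — a uniform hue shift. An orange square appears in the second image that is absent from the first.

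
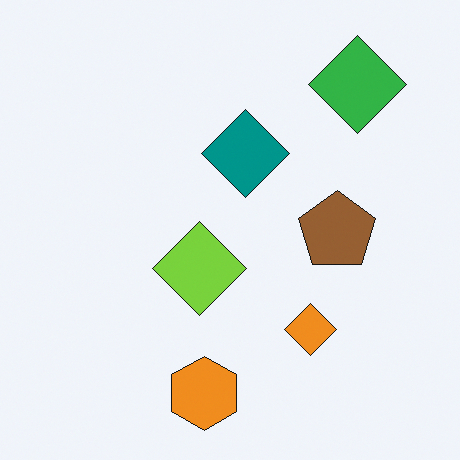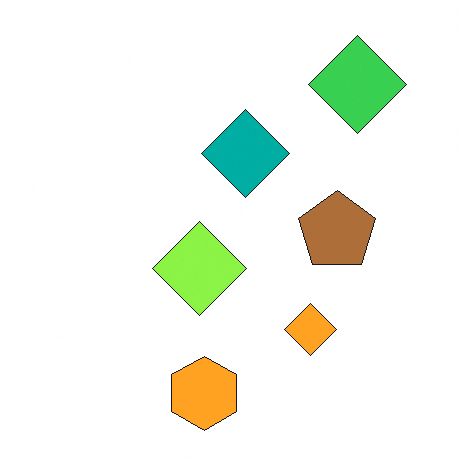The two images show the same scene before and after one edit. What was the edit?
This is the original image slightly brightened.

Every pixel — background and shapes alike — is uniformly brightened.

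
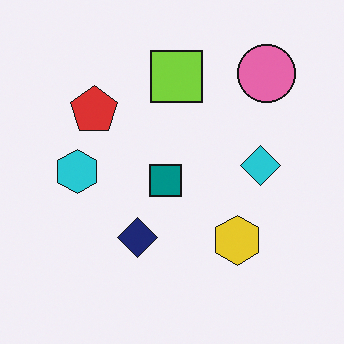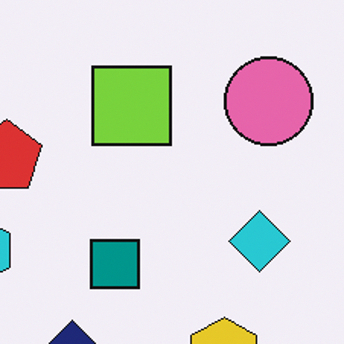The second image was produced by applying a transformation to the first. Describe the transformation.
Cropped to a modestly smaller region and rescaled.

The visible shapes are larger and the field of view is narrower; shapes near the original edges may be partly or wholly outside the frame — a crop-and-rescale.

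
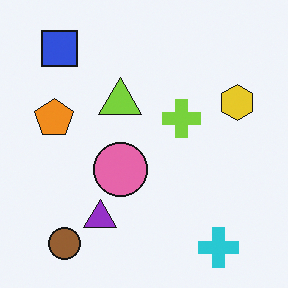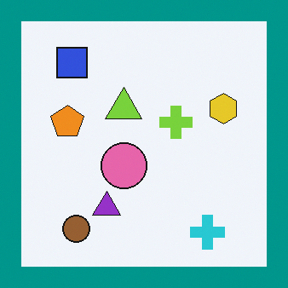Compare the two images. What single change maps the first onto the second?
Framed with a teal border.

A solid teal frame runs around the edge of the second image, with the content slightly shrunk inside it.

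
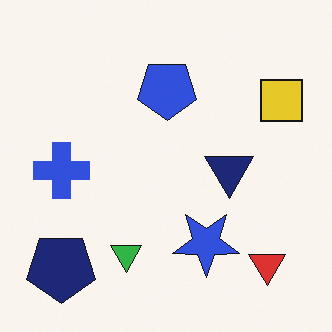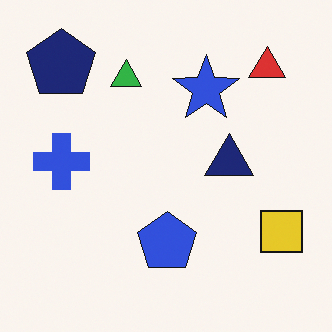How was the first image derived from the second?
The transformation is: flipped vertically (top ↔ bottom).

The navy pentagon is in the top-left of the second image and the bottom-left of the first — shapes on opposite sides of the horizontal midline have swapped in a mirror flip.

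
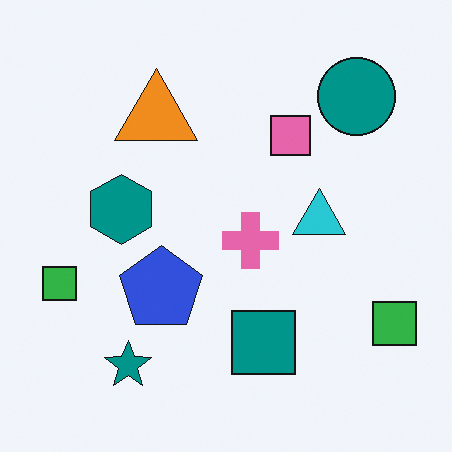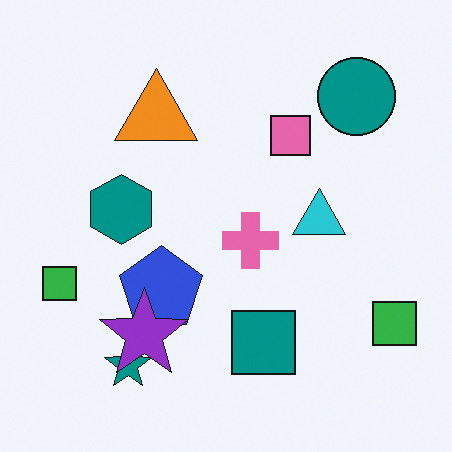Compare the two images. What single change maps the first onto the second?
This is the original image overlaid with an additional purple star.

A purple star appears in the second image that is absent from the first.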